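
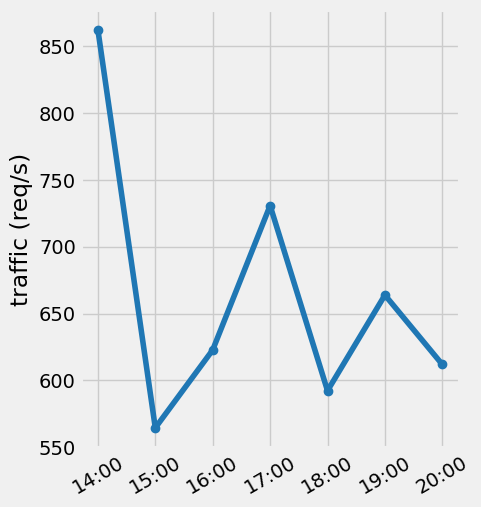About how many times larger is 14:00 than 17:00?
14:00 ≈ 850, 17:00 ≈ 725; 850/725 ≈ 1.17.

≈ 1.17×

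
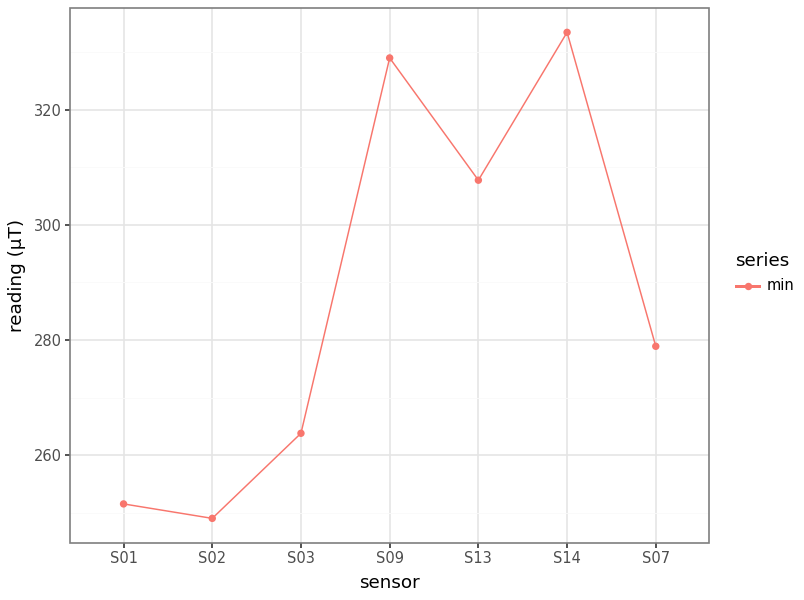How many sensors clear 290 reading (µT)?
Above 290: S09, S13, S14.

3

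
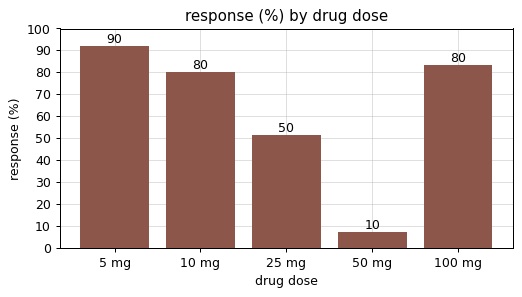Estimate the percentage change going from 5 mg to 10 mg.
5 mg ≈ 90, 10 mg ≈ 80; (80 − 90) / 90 ≈ -11.1%.

≈ -11.1%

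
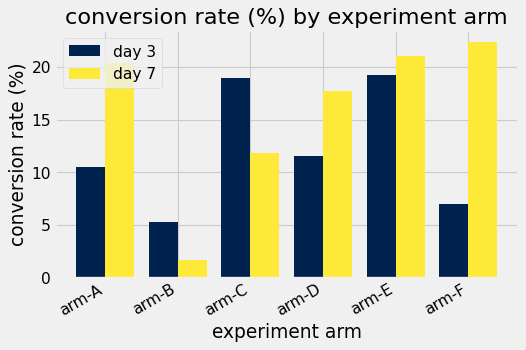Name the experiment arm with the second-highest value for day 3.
Top 3 for day 3: arm-E ≈ 20, arm-C ≈ 18, arm-D ≈ 12.

arm-C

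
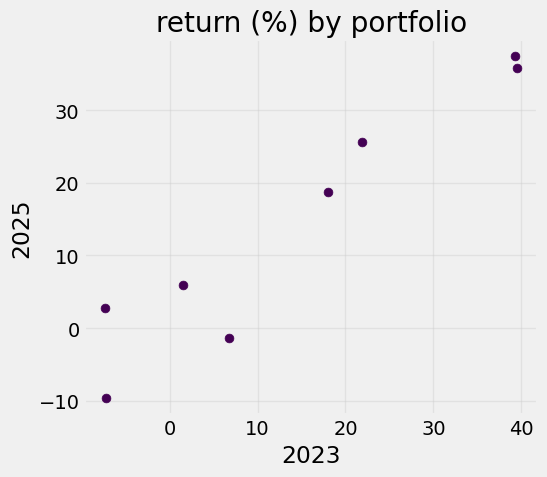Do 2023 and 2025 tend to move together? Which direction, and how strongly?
positive, strong

Points are positively correlated; strong (|r| ≈ 1.0).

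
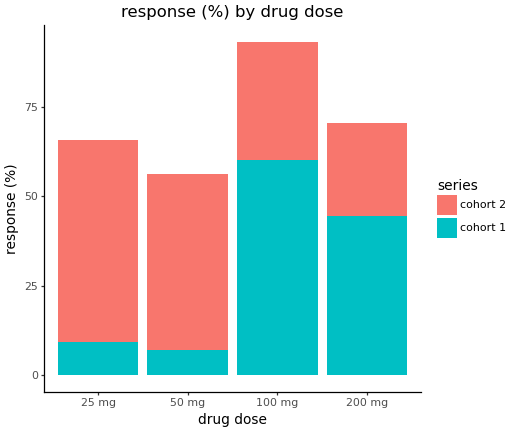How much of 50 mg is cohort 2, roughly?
≈ 50

cohort 2 top ≈ 60, bottom ≈ 10; segment ≈ 50.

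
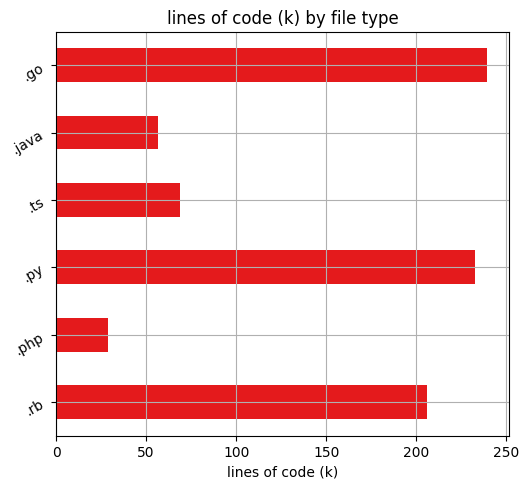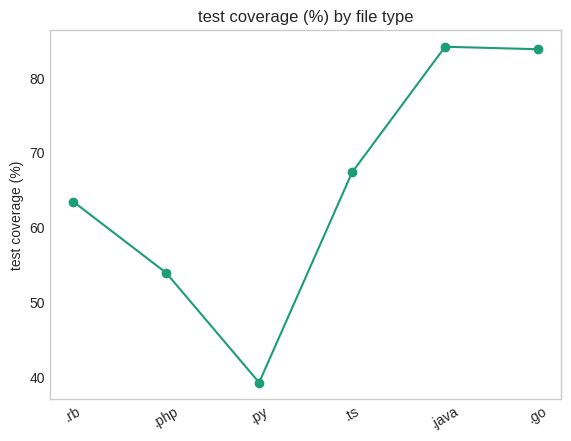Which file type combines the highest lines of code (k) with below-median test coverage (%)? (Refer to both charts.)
.py

Chart 2 median test coverage (%) ≈ 70; below-median file types: .rb, .php, .py. Among those, .py has the highest lines of code (k) (≈ 225).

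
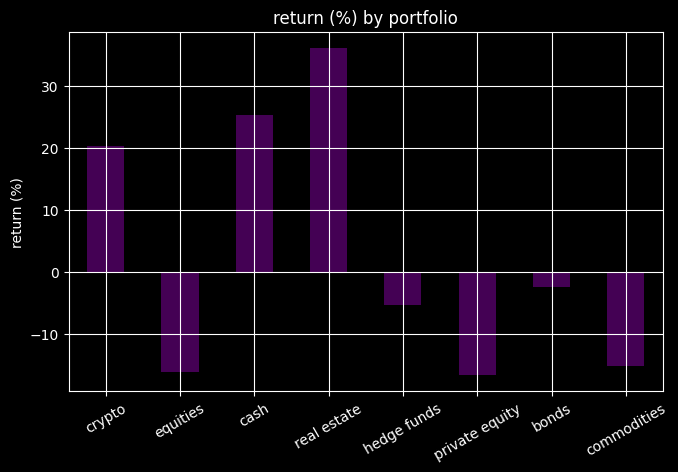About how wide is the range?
Max real estate ≈ 35, min private equity ≈ -15; range ≈ 50.

≈ 50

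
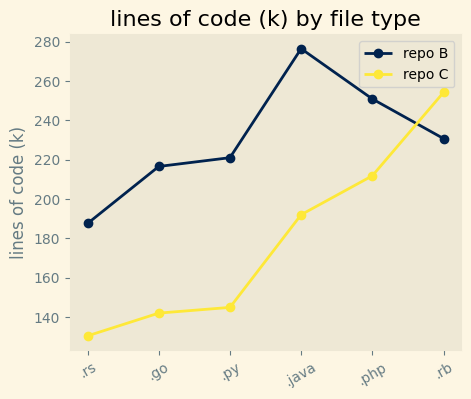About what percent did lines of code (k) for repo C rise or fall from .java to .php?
≈ +10%

.java ≈ 200, .php ≈ 220; (220 − 200) / 200 ≈ +10%.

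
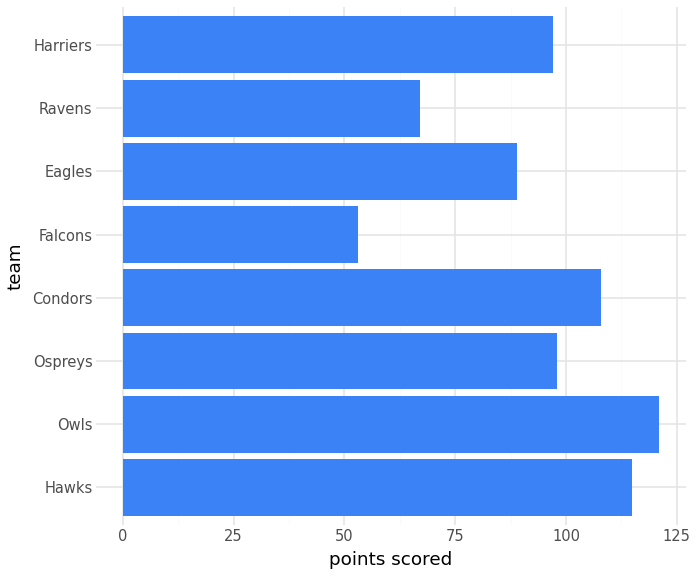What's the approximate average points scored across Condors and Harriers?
≈ 100

(100 + 100) / 2 ≈ 100.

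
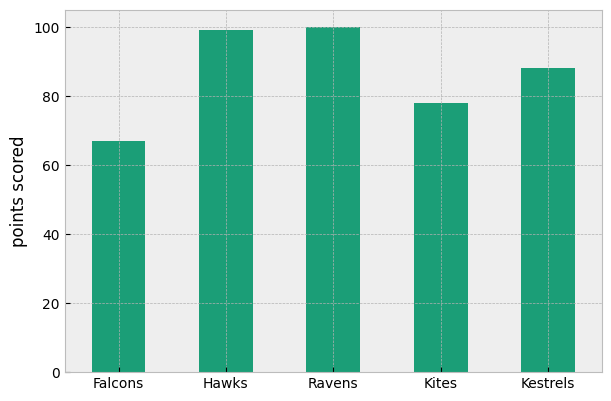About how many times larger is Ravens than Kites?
≈ 1.25×

Ravens ≈ 100, Kites ≈ 80; 100/80 ≈ 1.25.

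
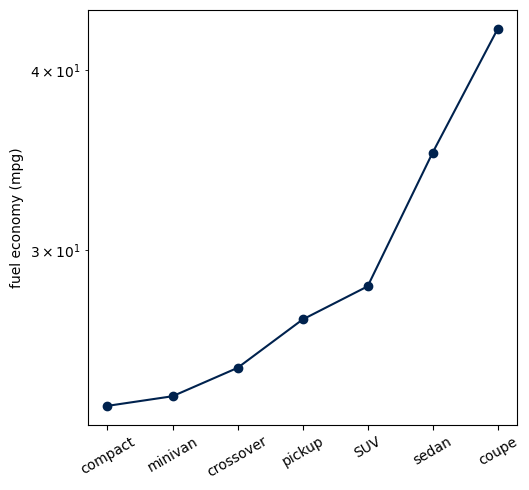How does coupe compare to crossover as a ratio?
≈ 1.75×

coupe ≈ 42, crossover ≈ 24; 42/24 ≈ 1.75.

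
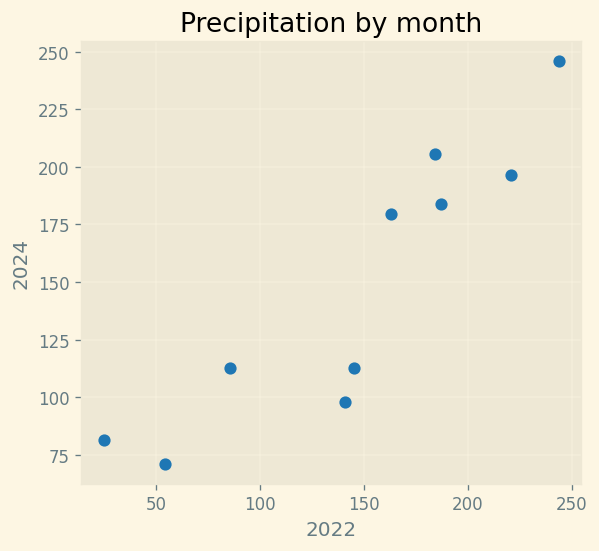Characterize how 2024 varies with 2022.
Points are positively correlated; strong (|r| ≈ 0.9).

positive, strong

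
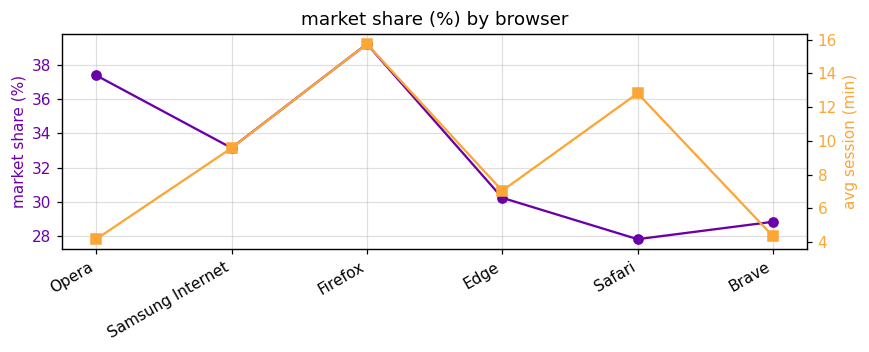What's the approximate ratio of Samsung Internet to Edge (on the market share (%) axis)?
≈ 1.1×

Samsung Internet ≈ 33, Edge ≈ 30; 33/30 ≈ 1.1.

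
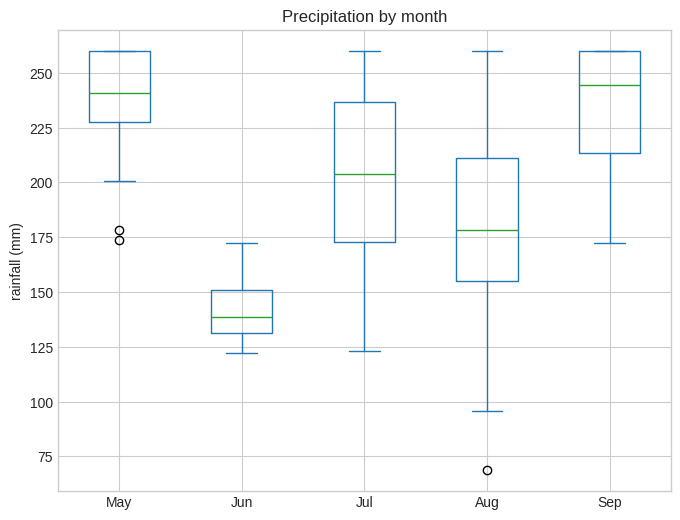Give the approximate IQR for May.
Q3 ≈ 260, Q1 ≈ 230; IQR ≈ 30.

≈ 30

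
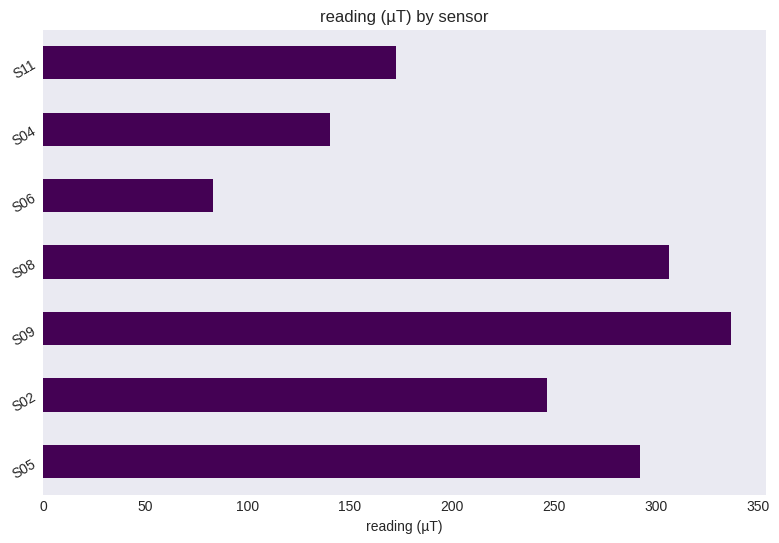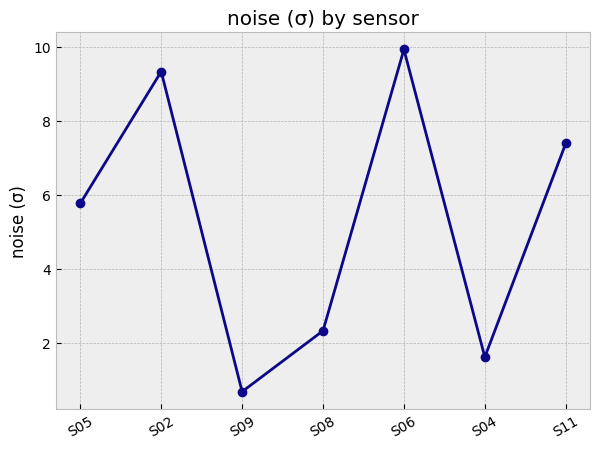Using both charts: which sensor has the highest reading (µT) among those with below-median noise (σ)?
Chart 2 median noise (σ) ≈ 6; below-median sensors: S09, S08, S04. Among those, S09 has the highest reading (µT) (≈ 350).

S09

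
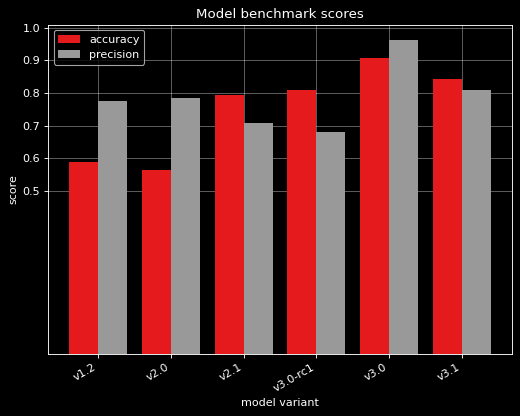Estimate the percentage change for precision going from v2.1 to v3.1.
≈ +14.3%

v2.1 ≈ 0.7, v3.1 ≈ 0.8; (0.8 − 0.7) / 0.7 ≈ +14.3%.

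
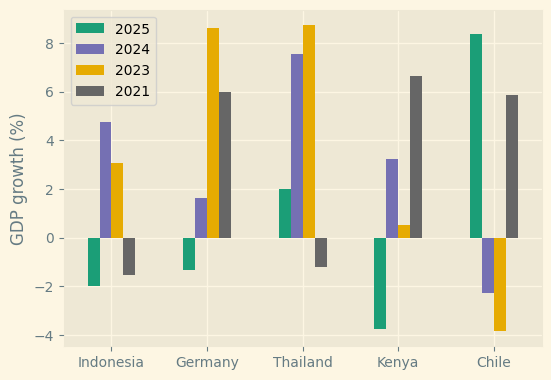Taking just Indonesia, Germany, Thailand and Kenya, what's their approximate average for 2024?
(4 + 2 + 8 + 4) / 4 ≈ 4.

≈ 4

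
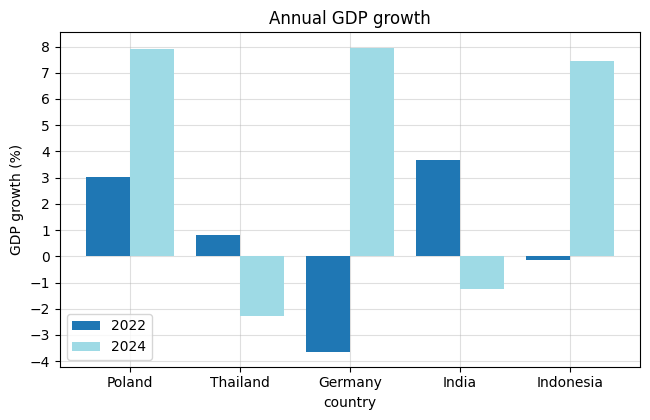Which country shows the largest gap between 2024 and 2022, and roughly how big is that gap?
Germany, ≈ 12 %

Germany: 2024 ≈ 8, 2022 ≈ -4 → gap ≈ 12. Next-largest (Indonesia) is only ≈ 7.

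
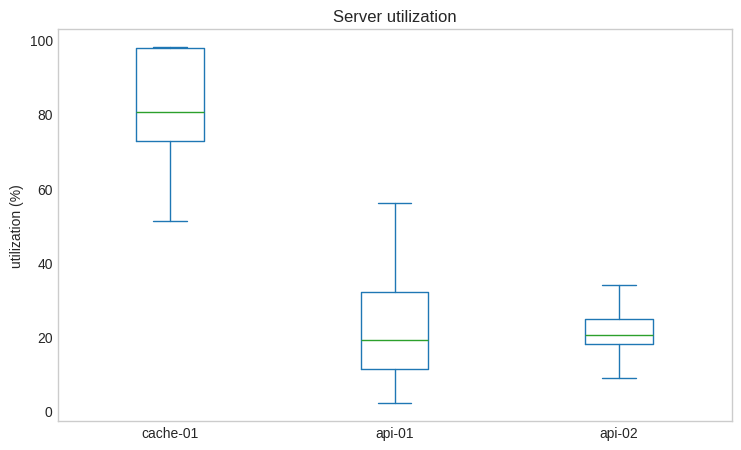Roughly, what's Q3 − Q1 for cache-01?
≈ 30

Q3 ≈ 100, Q1 ≈ 70; IQR ≈ 30.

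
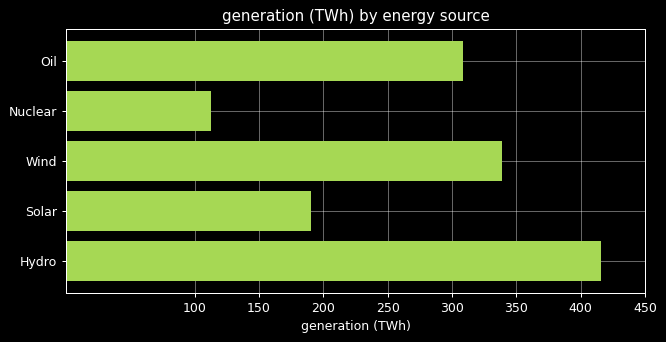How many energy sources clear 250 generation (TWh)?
3

Above 250: Oil, Wind, Hydro.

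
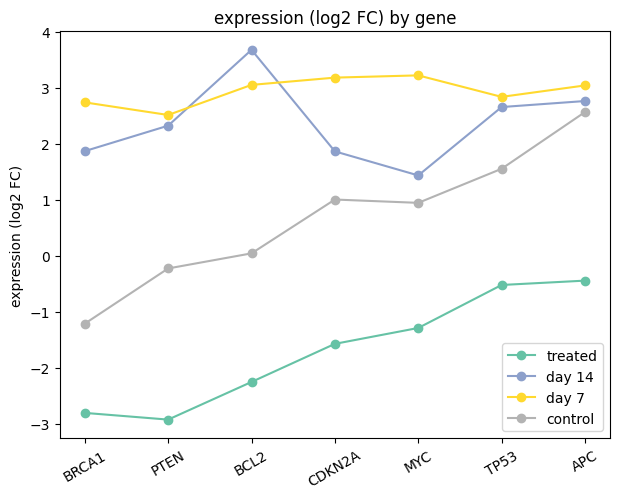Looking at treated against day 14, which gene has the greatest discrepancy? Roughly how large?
BCL2, ≈ 6 log2 FC

BCL2: treated ≈ -2, day 14 ≈ 4 → gap ≈ 6. Next-largest (PTEN) is only ≈ 5.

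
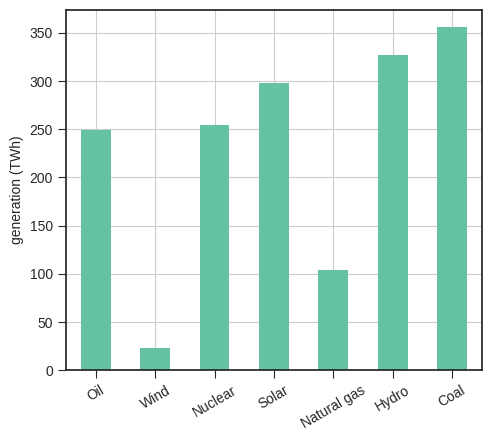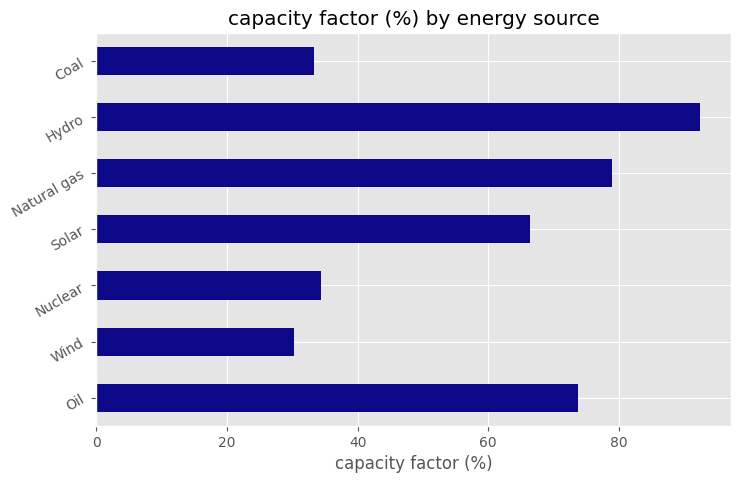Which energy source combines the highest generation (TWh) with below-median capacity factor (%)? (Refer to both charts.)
Chart 2 median capacity factor (%) ≈ 70; below-median energy sources: Wind, Nuclear, Coal. Among those, Coal has the highest generation (TWh) (≈ 350).

Coal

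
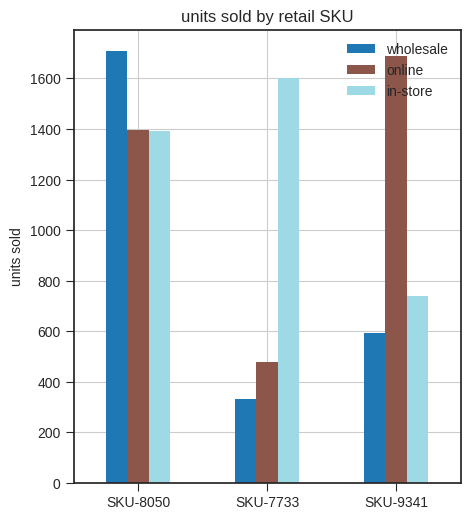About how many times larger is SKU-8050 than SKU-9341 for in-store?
SKU-8050 ≈ 1400, SKU-9341 ≈ 800; 1400/800 ≈ 1.75.

≈ 1.75×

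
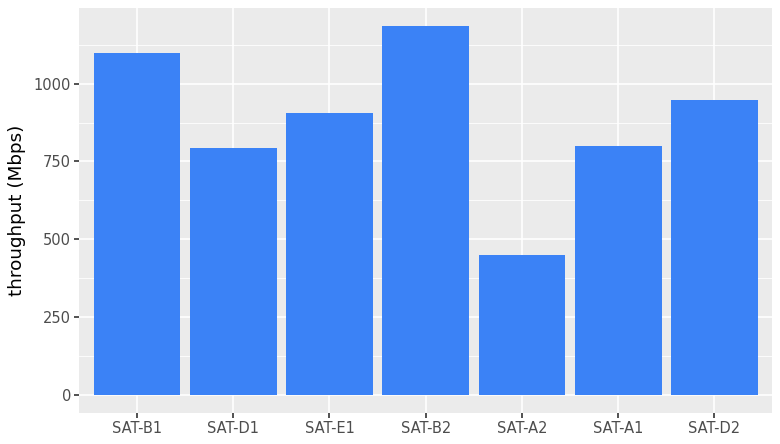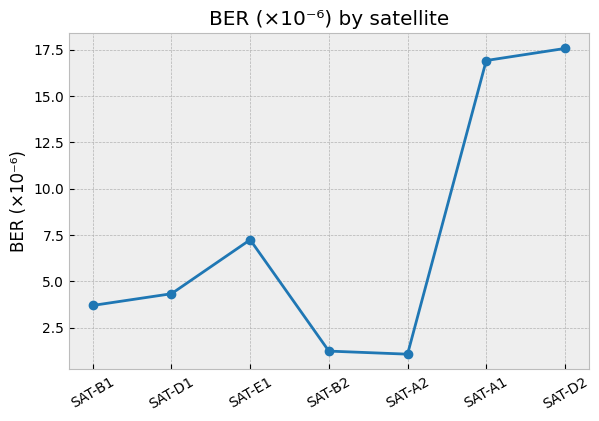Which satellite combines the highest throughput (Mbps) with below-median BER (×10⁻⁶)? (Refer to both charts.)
Chart 2 median BER (×10⁻⁶) ≈ 4; below-median satellites: SAT-B1, SAT-B2, SAT-A2. Among those, SAT-B2 has the highest throughput (Mbps) (≈ 1200).

SAT-B2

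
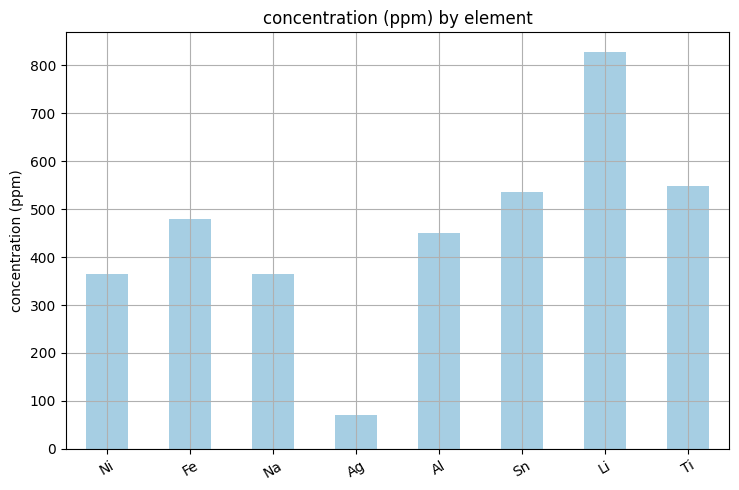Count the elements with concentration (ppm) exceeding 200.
7

Above 200: Ni, Fe, Na, Al, Sn, Li, Ti.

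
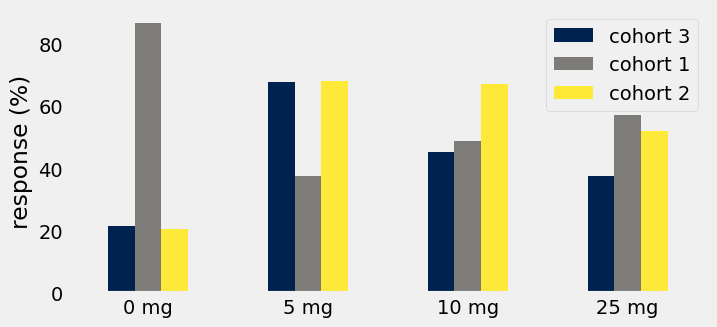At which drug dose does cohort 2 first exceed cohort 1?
0 mg: cohort 2 ≈ 20 vs cohort 1 ≈ 90 (not yet); 5 mg: cohort 2 ≈ 70 vs cohort 1 ≈ 40 (first crossover).

5 mg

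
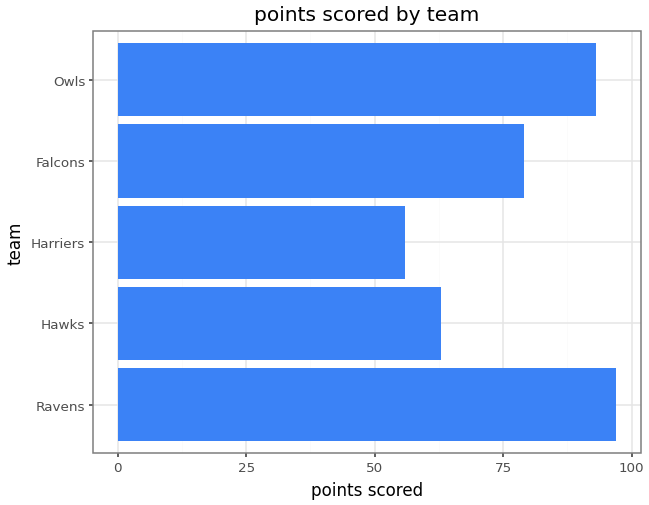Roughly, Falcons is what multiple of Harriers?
≈ 1.33×

Falcons ≈ 80, Harriers ≈ 60; 80/60 ≈ 1.33.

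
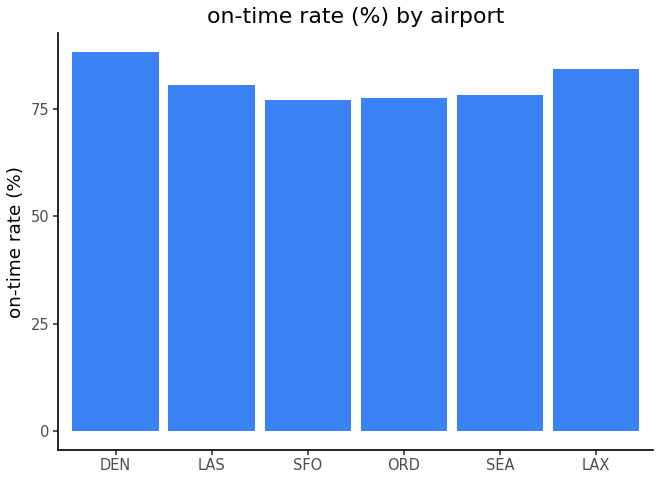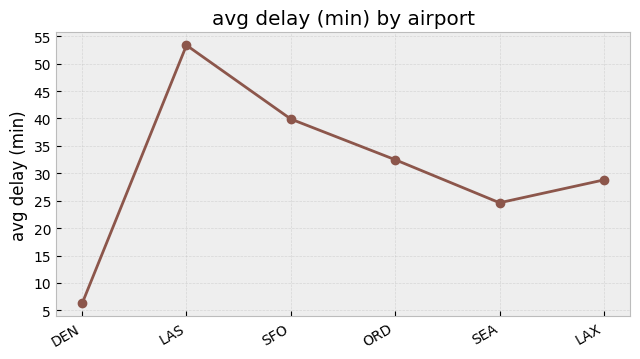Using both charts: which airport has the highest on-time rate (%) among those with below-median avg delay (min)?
Chart 2 median avg delay (min) ≈ 30; below-median airports: DEN, SEA, LAX. Among those, DEN has the highest on-time rate (%) (≈ 90).

DEN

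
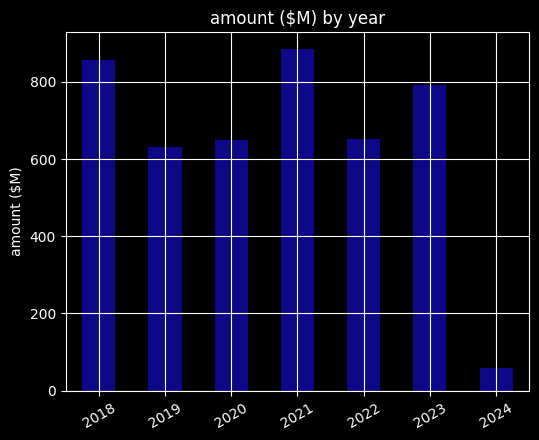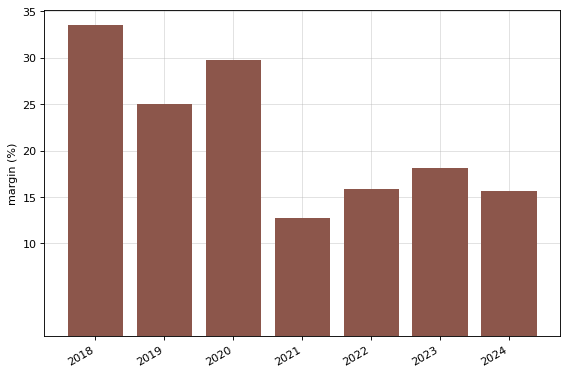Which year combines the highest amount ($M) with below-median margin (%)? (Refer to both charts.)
Chart 2 median margin (%) ≈ 20; below-median years: 2021, 2022, 2024. Among those, 2021 has the highest amount ($M) (≈ 900).

2021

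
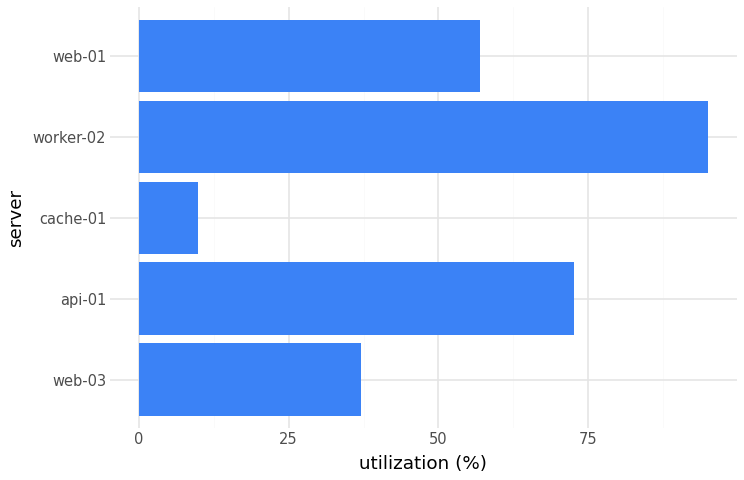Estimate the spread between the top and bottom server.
Max worker-02 ≈ 90, min cache-01 ≈ 10; range ≈ 80.

≈ 80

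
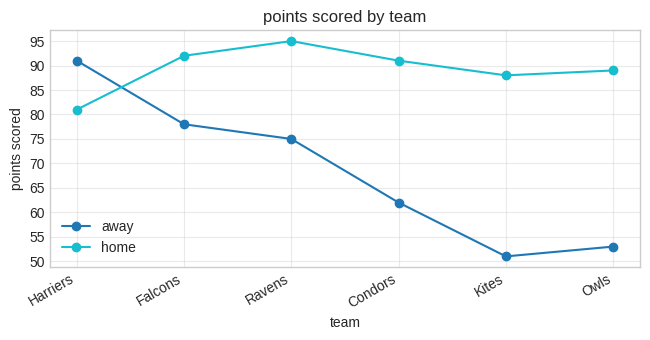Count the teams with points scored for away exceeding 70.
3

Above 70: Harriers, Falcons, Ravens.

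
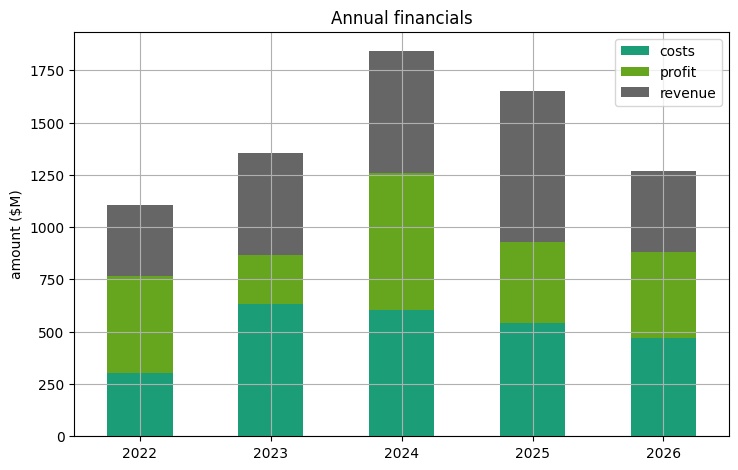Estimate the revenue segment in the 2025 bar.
revenue top ≈ 1600, bottom ≈ 1000; segment ≈ 600.

≈ 600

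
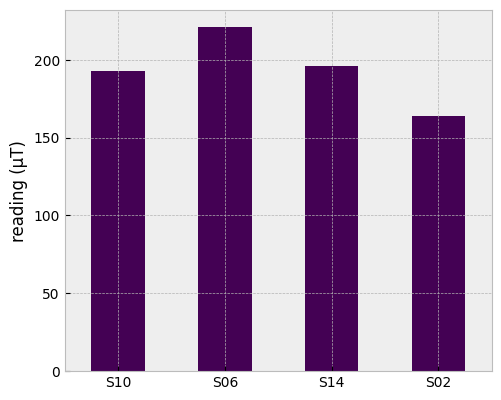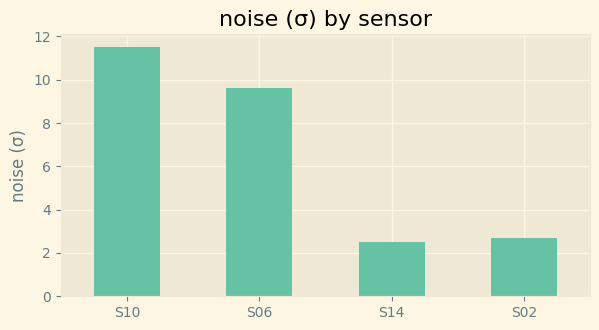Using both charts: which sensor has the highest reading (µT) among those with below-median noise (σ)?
S14

Chart 2 median noise (σ) ≈ 6; below-median sensors: S14, S02. Among those, S14 has the highest reading (µT) (≈ 200).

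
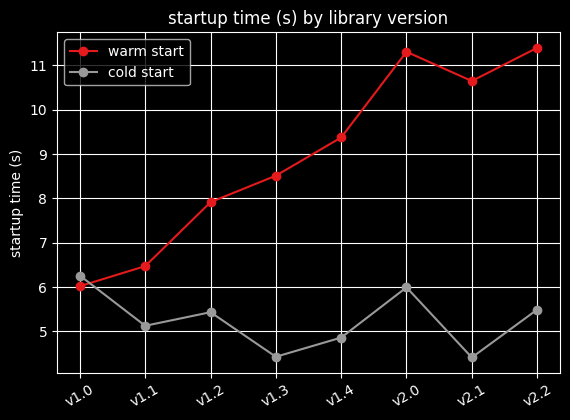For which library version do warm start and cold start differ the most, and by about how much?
v2.1, ≈ 7 s

v2.1: warm start ≈ 11, cold start ≈ 4 → gap ≈ 7. Next-largest (v2.2) is only ≈ 6.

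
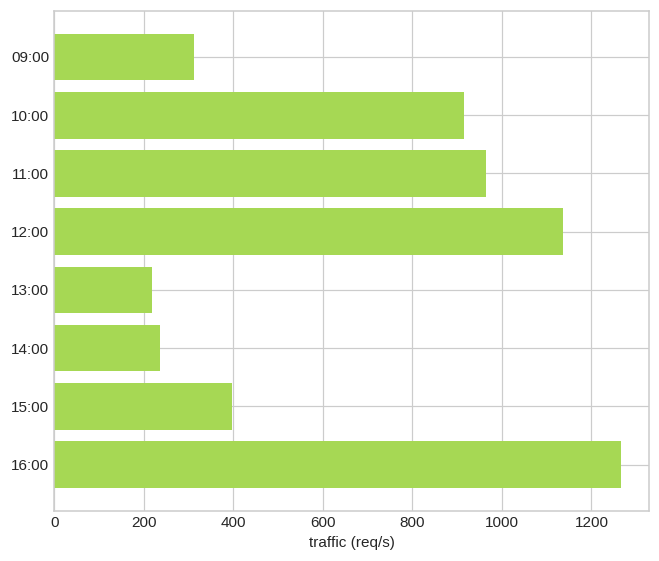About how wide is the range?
Max 16:00 ≈ 1200, min 13:00 ≈ 200; range ≈ 1000.

≈ 1000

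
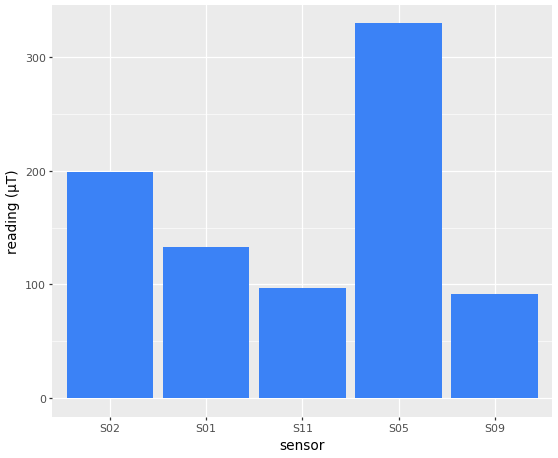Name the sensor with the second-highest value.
Top 3: S05 ≈ 350, S02 ≈ 200, S01 ≈ 150.

S02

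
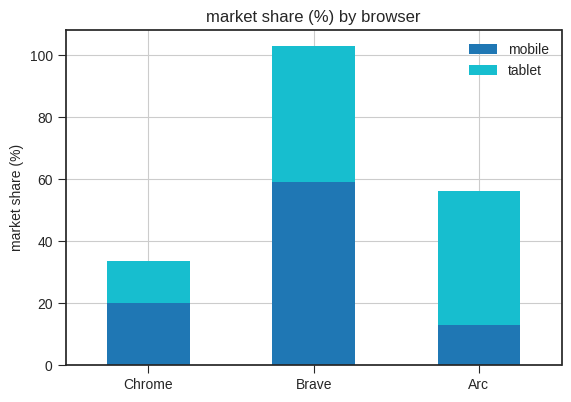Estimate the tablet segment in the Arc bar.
tablet top ≈ 60, bottom ≈ 10; segment ≈ 50.

≈ 50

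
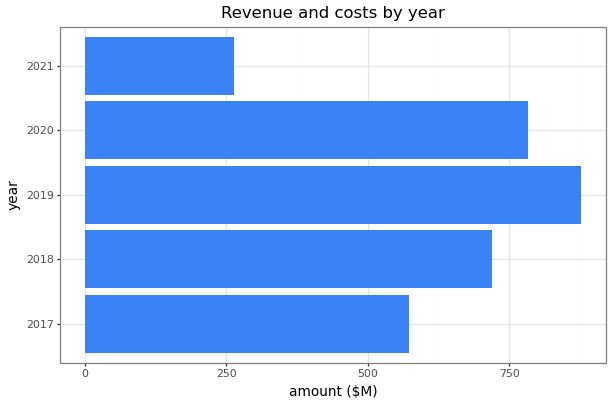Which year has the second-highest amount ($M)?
2020

Top 3: 2019 ≈ 900, 2020 ≈ 800, 2018 ≈ 700.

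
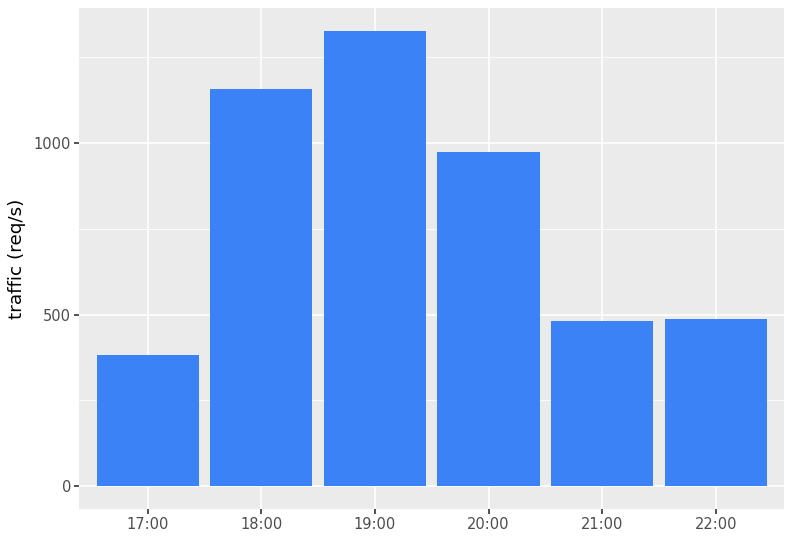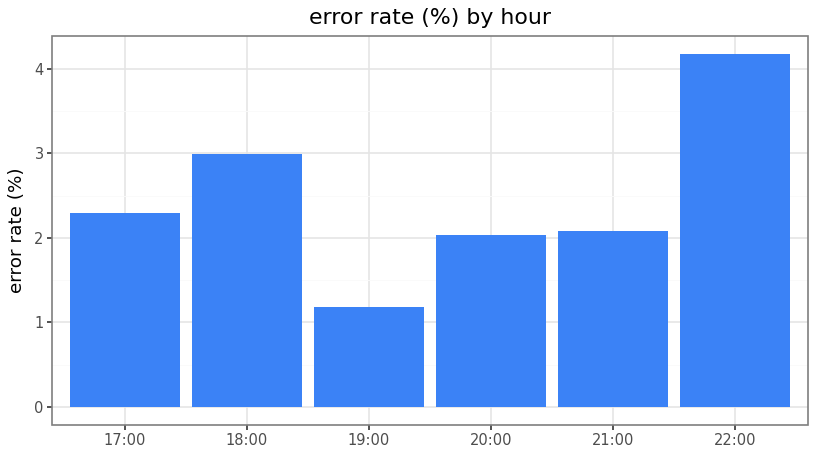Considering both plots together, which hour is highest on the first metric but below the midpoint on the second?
Chart 2 median error rate (%) ≈ 2; below-median hours: 19:00, 20:00, 21:00. Among those, 19:00 has the highest traffic (req/s) (≈ 1400).

19:00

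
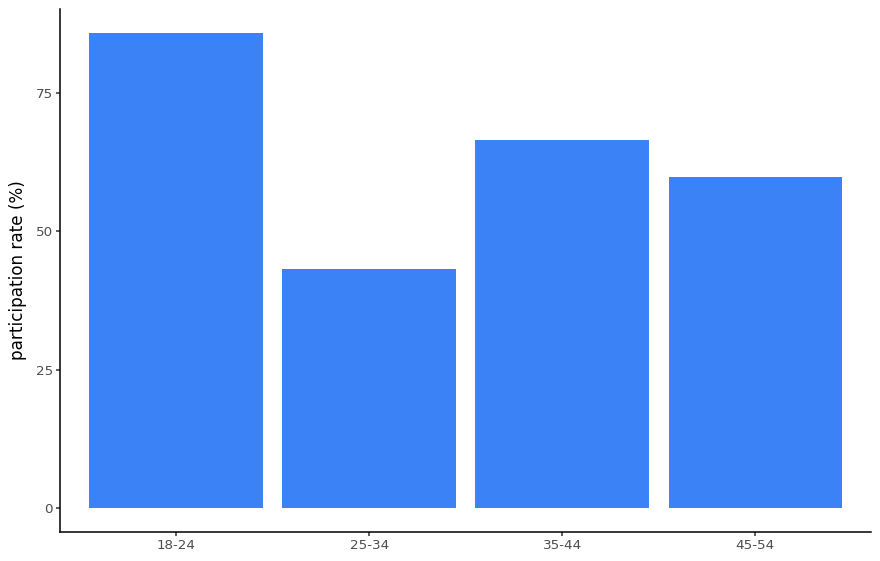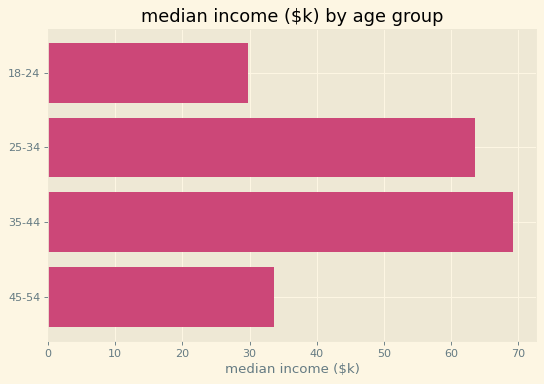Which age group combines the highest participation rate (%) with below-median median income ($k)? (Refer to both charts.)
Chart 2 median median income ($k) ≈ 50; below-median age groups: 18-24, 45-54. Among those, 18-24 has the highest participation rate (%) (≈ 90).

18-24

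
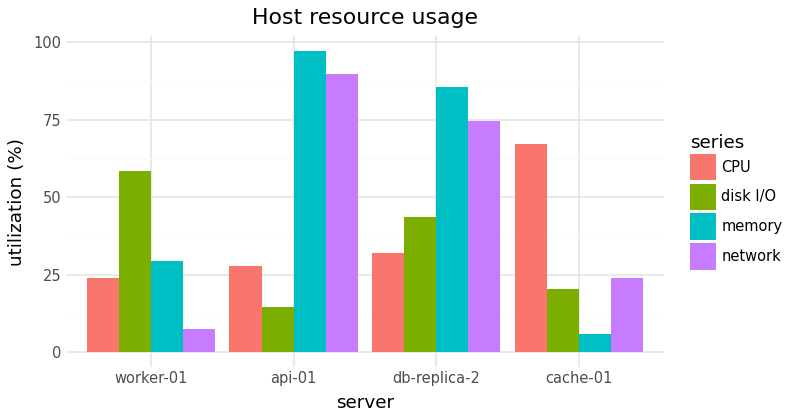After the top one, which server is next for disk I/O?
db-replica-2

Top 3 for disk I/O: worker-01 ≈ 60, db-replica-2 ≈ 40, cache-01 ≈ 20.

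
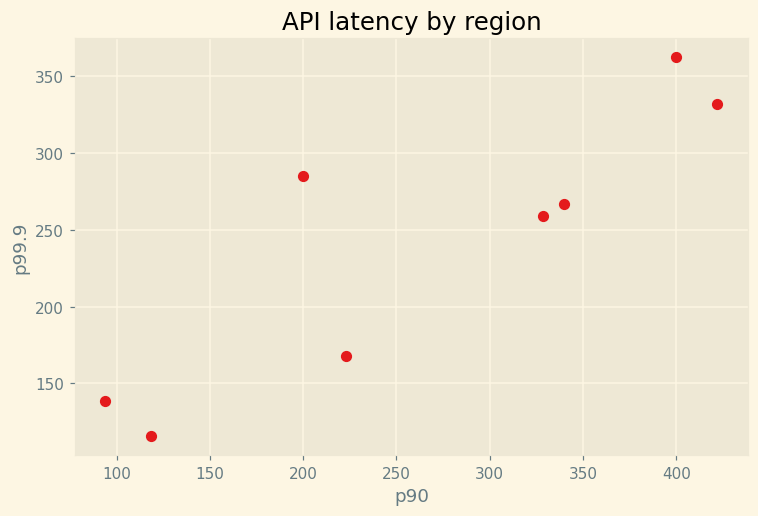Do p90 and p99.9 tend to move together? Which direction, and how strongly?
positive, strong

Points are positively correlated; strong (|r| ≈ 0.9).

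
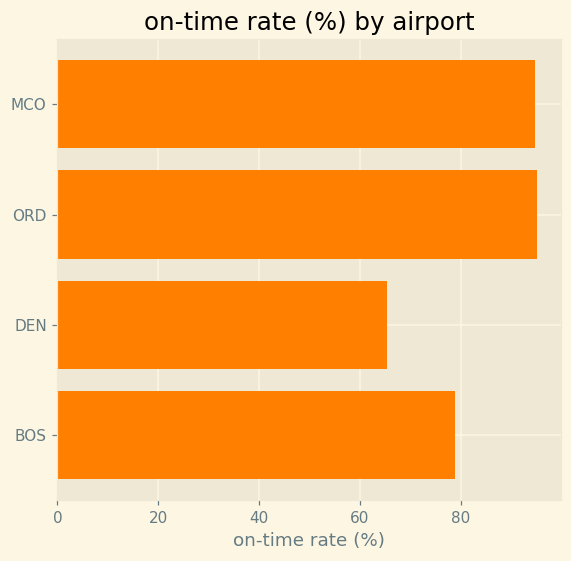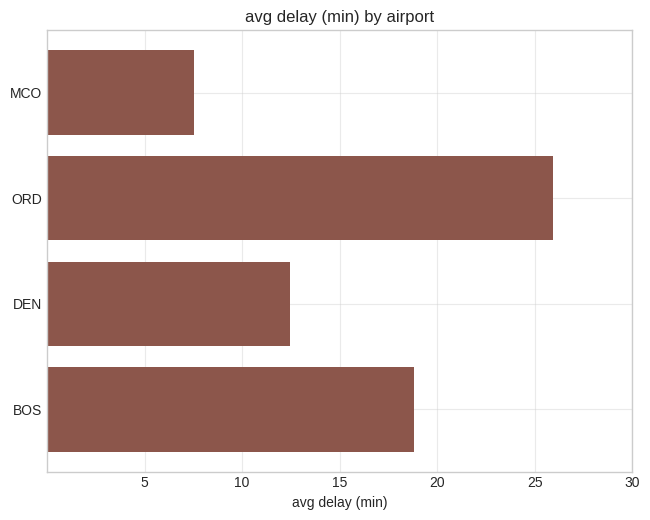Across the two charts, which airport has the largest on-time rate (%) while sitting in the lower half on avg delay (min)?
Chart 2 median avg delay (min) ≈ 15; below-median airports: MCO, DEN. Among those, MCO has the highest on-time rate (%) (≈ 90).

MCO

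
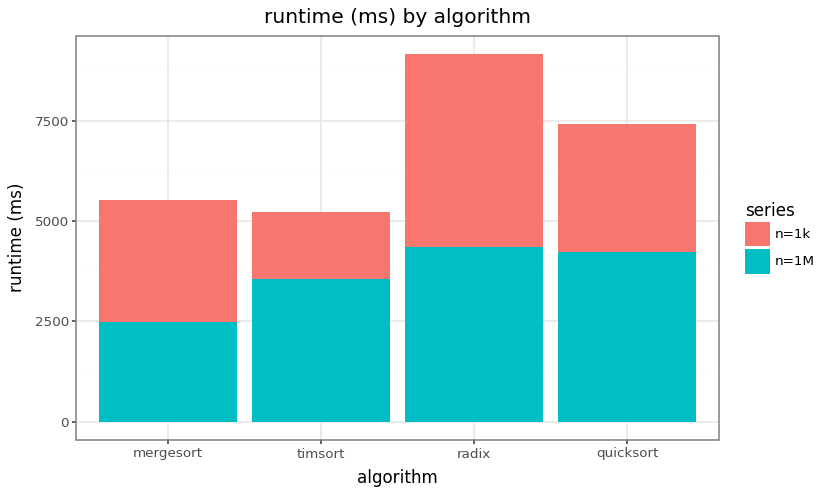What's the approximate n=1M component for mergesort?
≈ 2000

n=1M top ≈ 2000, bottom ≈ 0; segment ≈ 2000.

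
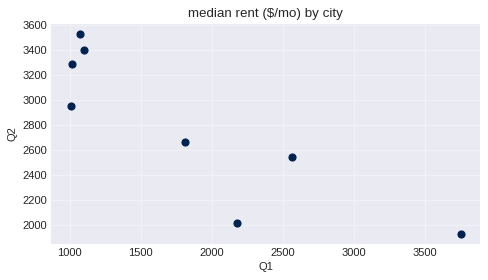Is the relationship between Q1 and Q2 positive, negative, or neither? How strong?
Points are negatively correlated; strong (|r| ≈ 0.9).

negative, strong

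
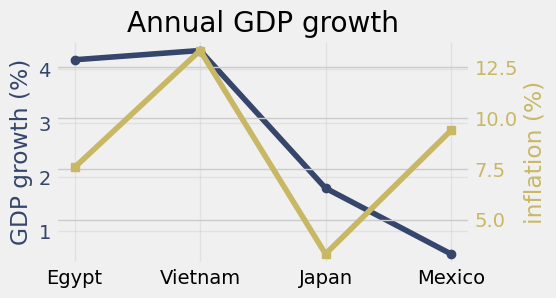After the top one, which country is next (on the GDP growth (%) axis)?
Egypt

Top 3 (on the GDP growth (%) axis): Vietnam ≈ 4.5, Egypt ≈ 4.0, Japan ≈ 2.0.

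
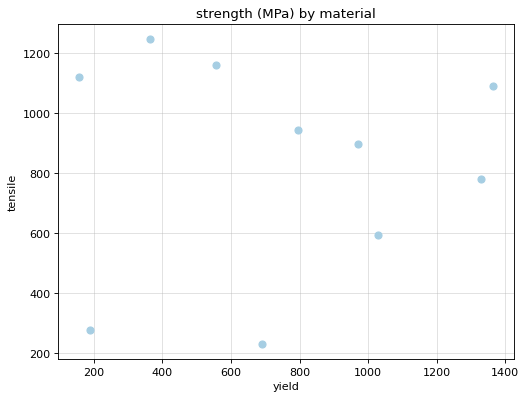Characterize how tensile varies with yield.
no clear correlation

Points are roughly uncorrelated; weak (|r| ≈ 0.0).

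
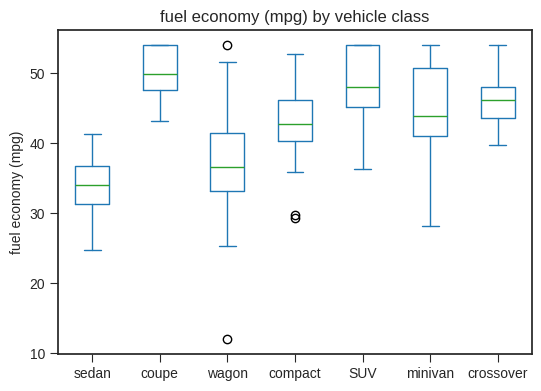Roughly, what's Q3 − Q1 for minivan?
Q3 ≈ 50, Q1 ≈ 40; IQR ≈ 10.

≈ 10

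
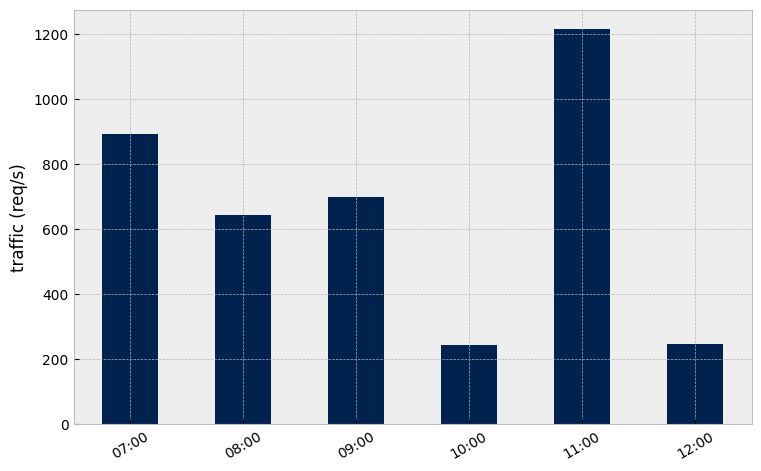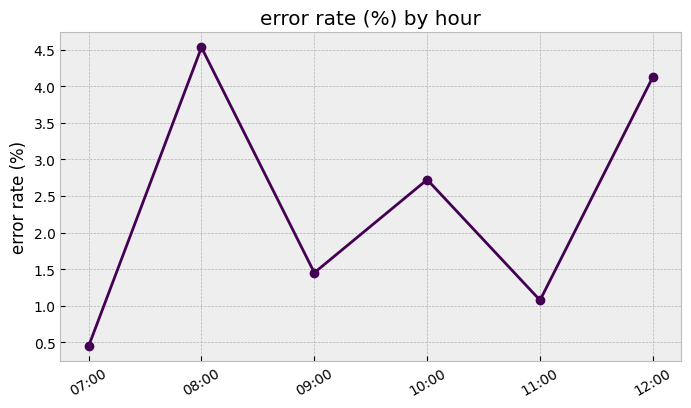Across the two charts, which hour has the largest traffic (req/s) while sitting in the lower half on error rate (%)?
Chart 2 median error rate (%) ≈ 2; below-median hours: 07:00, 09:00, 11:00. Among those, 11:00 has the highest traffic (req/s) (≈ 1200).

11:00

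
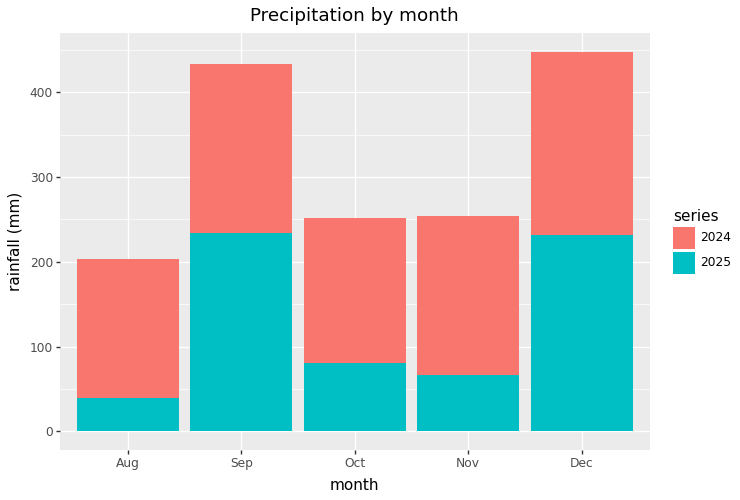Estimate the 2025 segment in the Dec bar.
2025 top ≈ 250, bottom ≈ 0; segment ≈ 250.

≈ 250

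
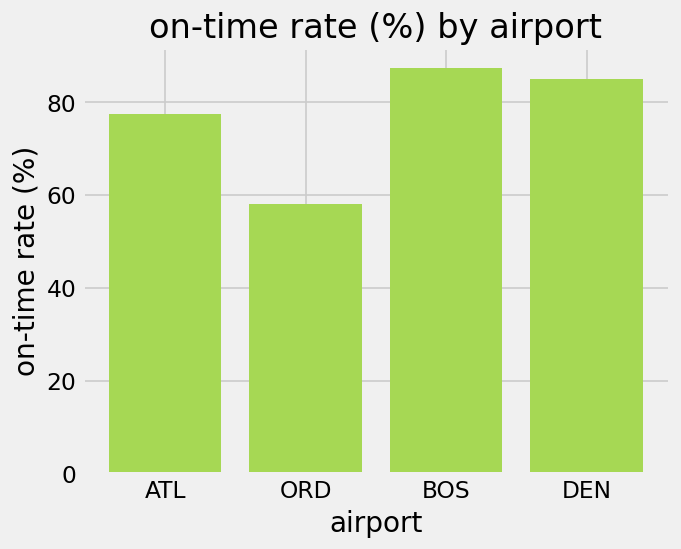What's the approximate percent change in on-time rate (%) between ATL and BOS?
≈ +12.5%

ATL ≈ 80, BOS ≈ 90; (90 − 80) / 80 ≈ +12.5%.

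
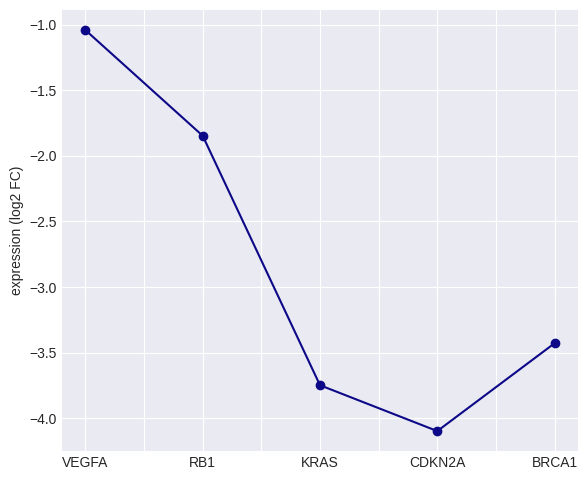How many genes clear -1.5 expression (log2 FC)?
Above -1.5: VEGFA.

1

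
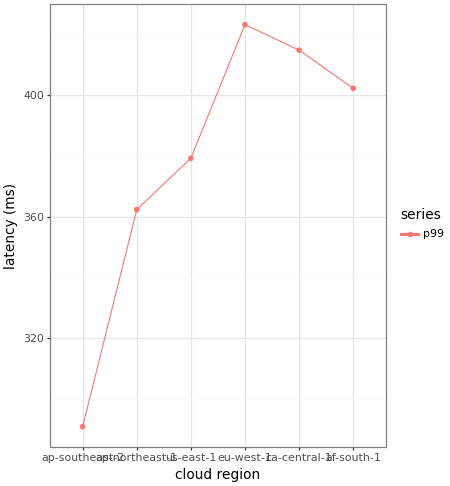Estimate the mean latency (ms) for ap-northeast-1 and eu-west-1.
≈ 390

(360 + 420) / 2 ≈ 390.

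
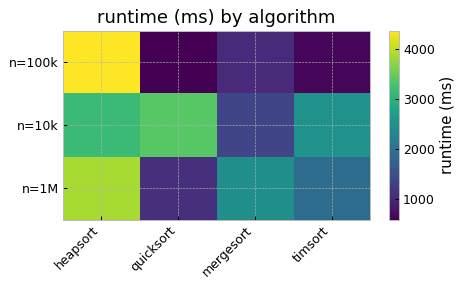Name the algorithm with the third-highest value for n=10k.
timsort

Top 4 for n=10k: quicksort ≈ 3500, heapsort ≈ 3000, timsort ≈ 2500, mergesort ≈ 1500.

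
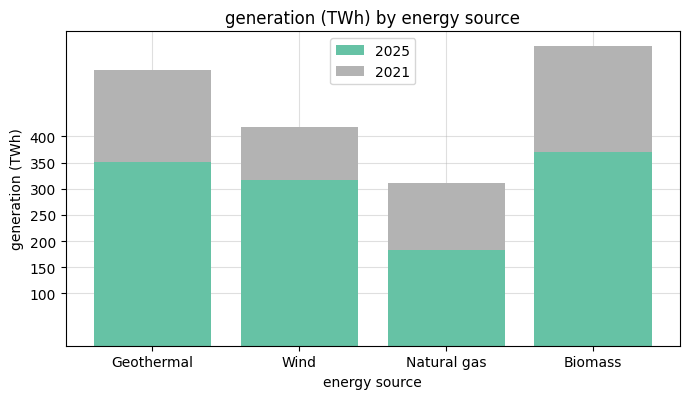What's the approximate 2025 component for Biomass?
≈ 350

2025 top ≈ 350, bottom ≈ 0; segment ≈ 350.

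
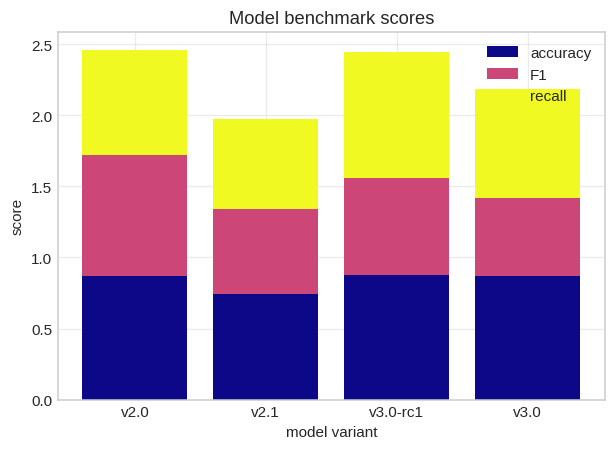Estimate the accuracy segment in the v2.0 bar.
≈ 1.0

accuracy top ≈ 1.0, bottom ≈ 0.0; segment ≈ 1.0.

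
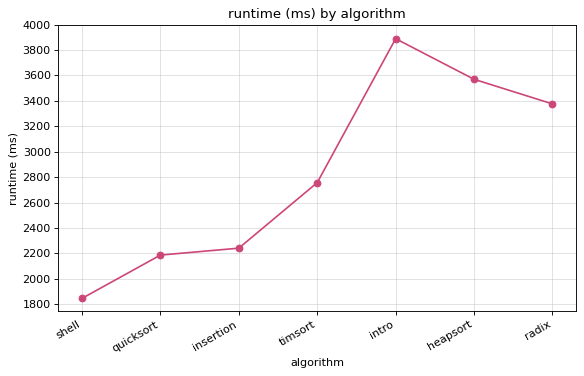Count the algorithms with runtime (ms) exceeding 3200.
Above 3200: intro, heapsort, radix.

3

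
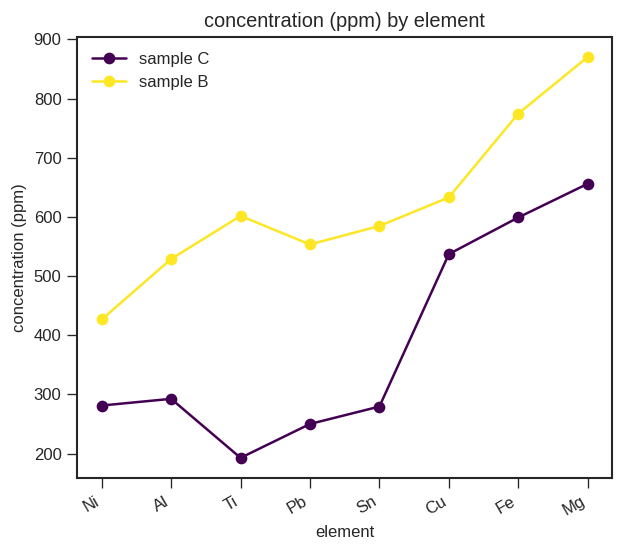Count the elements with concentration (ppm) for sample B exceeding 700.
2

Above 700: Fe, Mg.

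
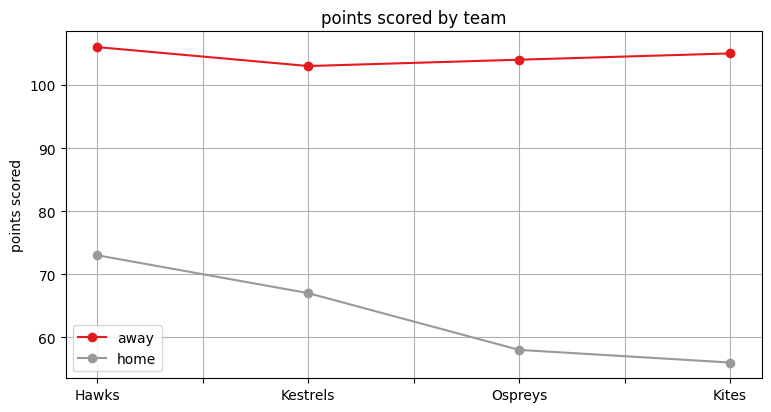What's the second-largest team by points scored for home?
Kestrels

Top 3 for home: Hawks ≈ 75, Kestrels ≈ 65, Ospreys ≈ 60.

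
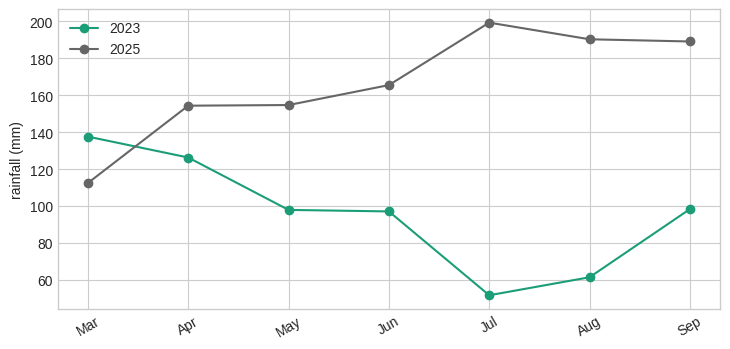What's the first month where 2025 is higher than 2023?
Apr

Mar: 2025 ≈ 120 vs 2023 ≈ 140 (not yet); Apr: 2025 ≈ 160 vs 2023 ≈ 120 (first crossover).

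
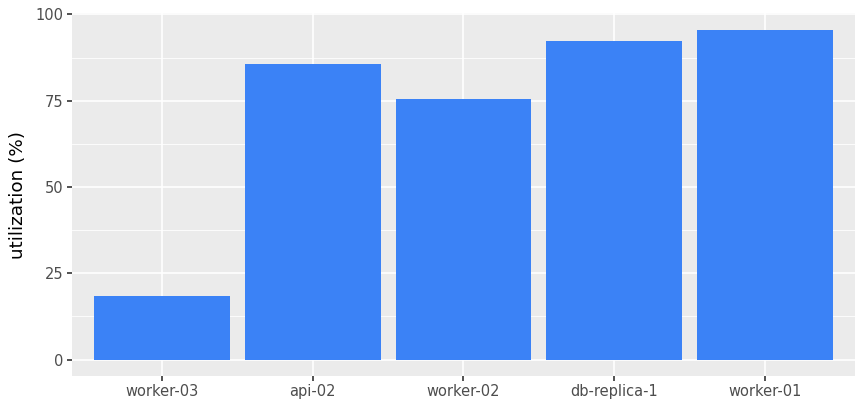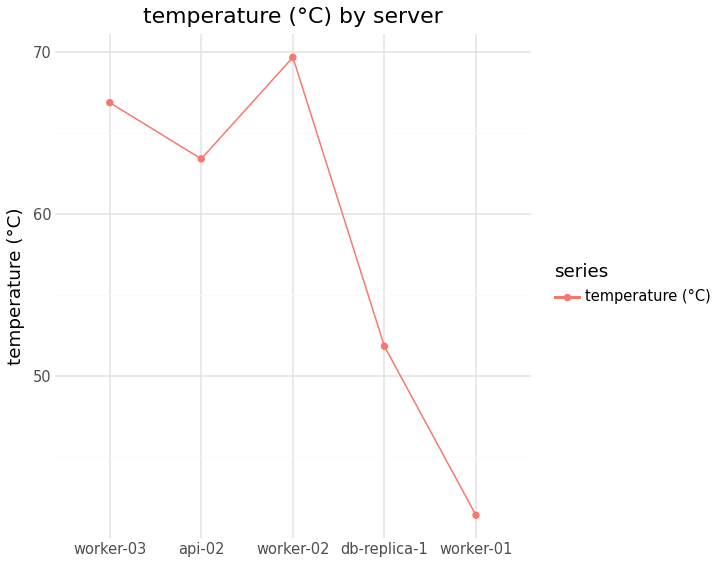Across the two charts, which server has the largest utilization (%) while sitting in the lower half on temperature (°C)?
Chart 2 median temperature (°C) ≈ 60; below-median servers: db-replica-1, worker-01. Among those, worker-01 has the highest utilization (%) (≈ 100).

worker-01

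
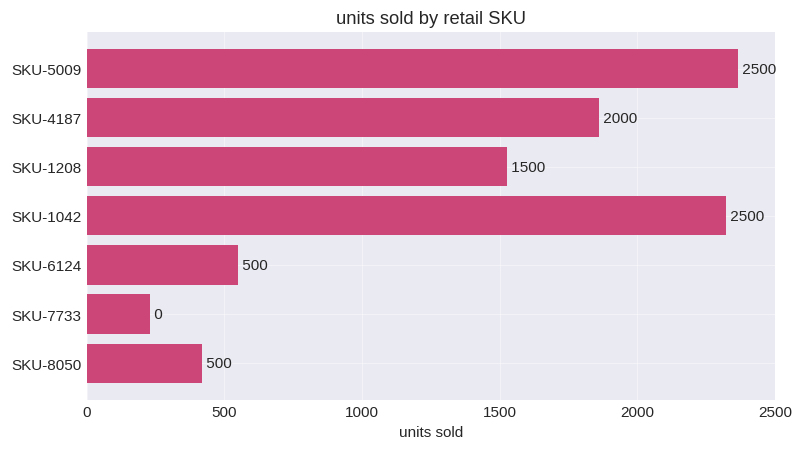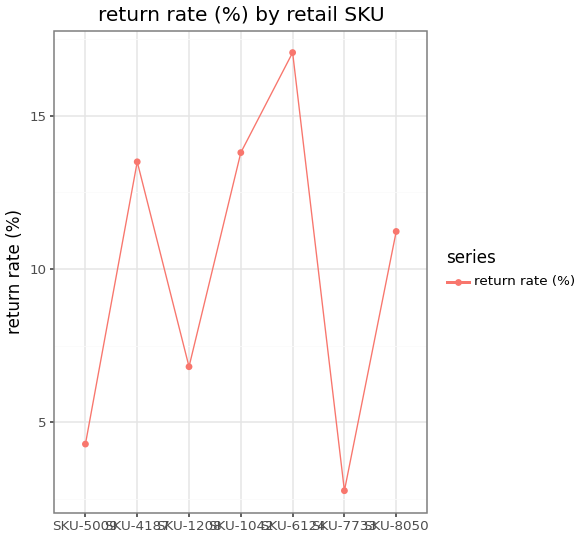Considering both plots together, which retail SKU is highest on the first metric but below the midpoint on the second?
SKU-5009

Chart 2 median return rate (%) ≈ 12; below-median retail SKUs: SKU-5009, SKU-1208, SKU-7733. Among those, SKU-5009 has the highest units sold (≈ 2500).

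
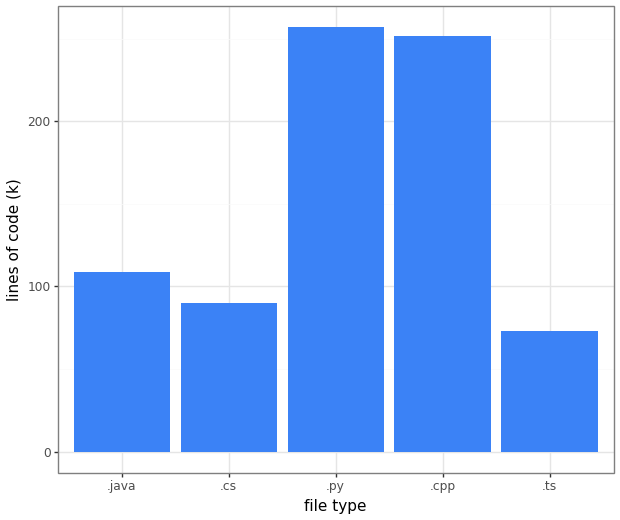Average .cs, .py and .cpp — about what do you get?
(100 + 250 + 250) / 3 ≈ 200.

≈ 200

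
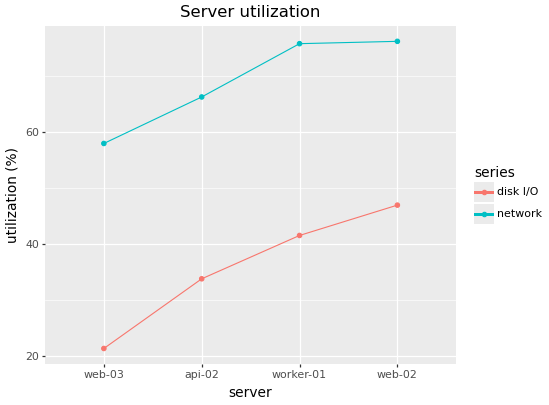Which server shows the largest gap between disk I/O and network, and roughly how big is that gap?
web-03: disk I/O ≈ 20, network ≈ 60 → gap ≈ 40. Next-largest (worker-01) is only ≈ 35.

web-03, ≈ 40 %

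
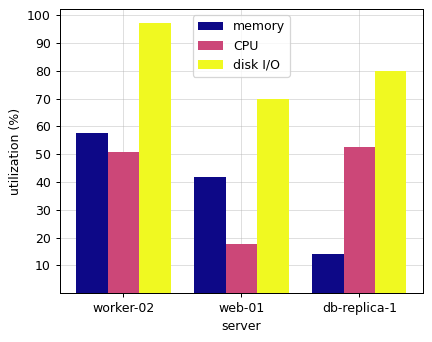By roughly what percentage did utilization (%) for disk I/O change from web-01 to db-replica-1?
web-01 ≈ 70, db-replica-1 ≈ 80; (80 − 70) / 70 ≈ +14.3%.

≈ +14.3%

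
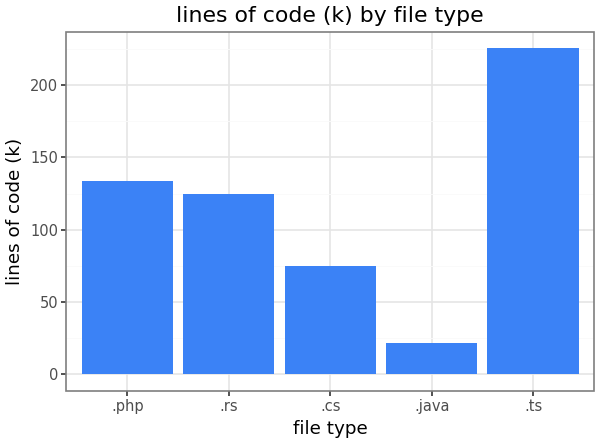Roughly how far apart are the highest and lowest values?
Max .ts ≈ 220, min .java ≈ 20; range ≈ 200.

≈ 200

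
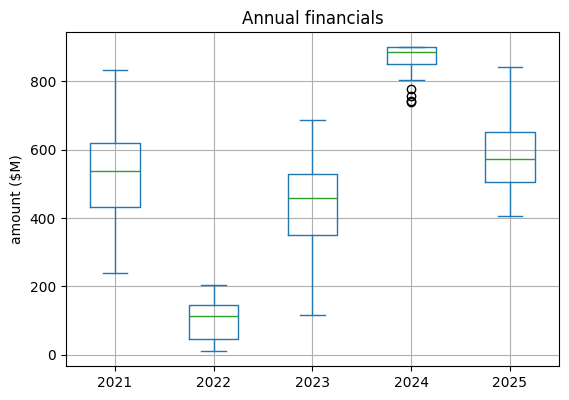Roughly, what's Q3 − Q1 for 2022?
Q3 ≈ 100, Q1 ≈ 0; IQR ≈ 100.

≈ 100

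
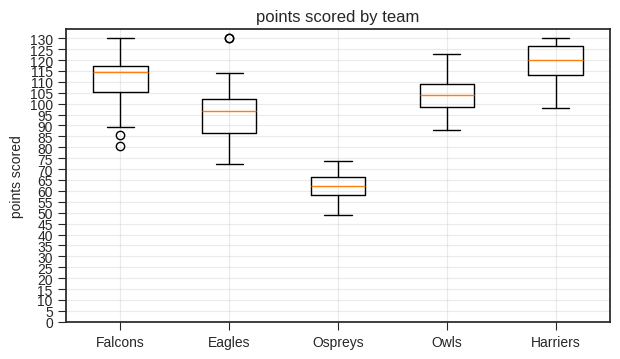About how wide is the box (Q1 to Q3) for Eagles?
Q3 ≈ 100, Q1 ≈ 85; IQR ≈ 15.

≈ 15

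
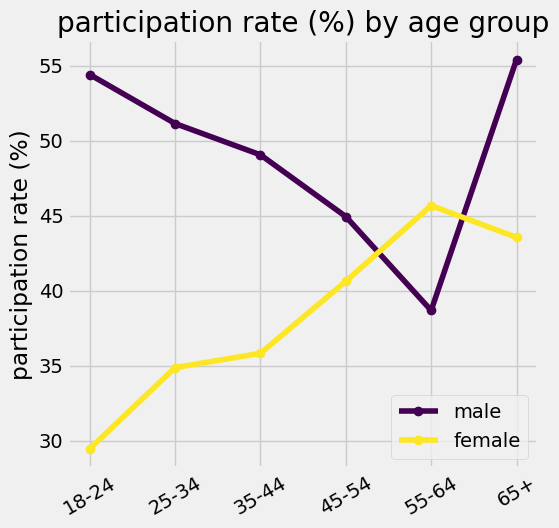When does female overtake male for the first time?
55-64

45-54: female ≈ 40 vs male ≈ 45 (not yet); 55-64: female ≈ 45 vs male ≈ 40 (first crossover).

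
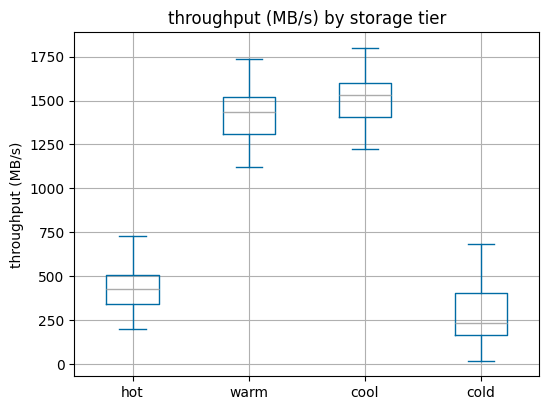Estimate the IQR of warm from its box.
≈ 200

Q3 ≈ 1600, Q1 ≈ 1400; IQR ≈ 200.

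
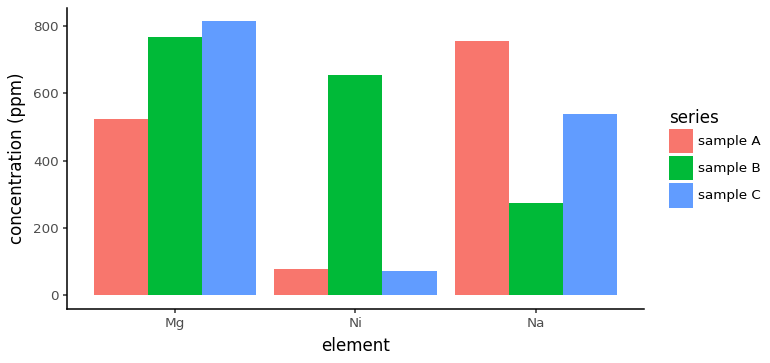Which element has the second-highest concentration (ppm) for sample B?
Ni

Top 3 for sample B: Mg ≈ 800, Ni ≈ 700, Na ≈ 300.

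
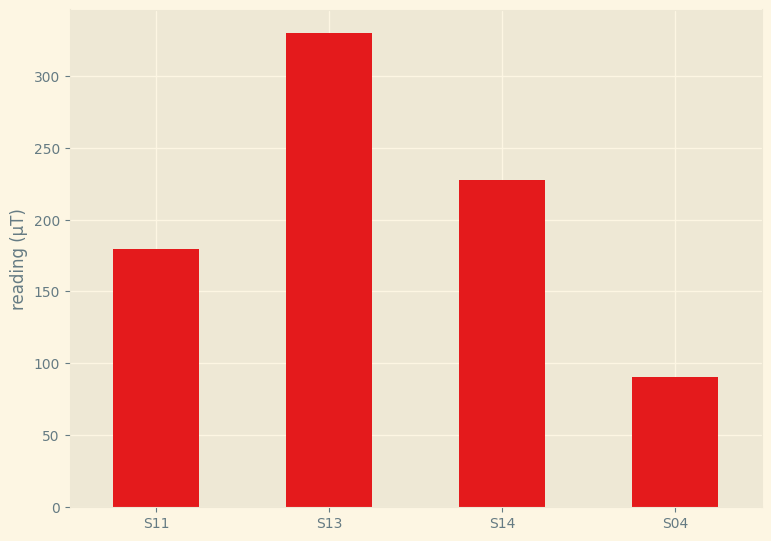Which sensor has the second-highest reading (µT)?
S14

Top 3: S13 ≈ 350, S14 ≈ 250, S11 ≈ 200.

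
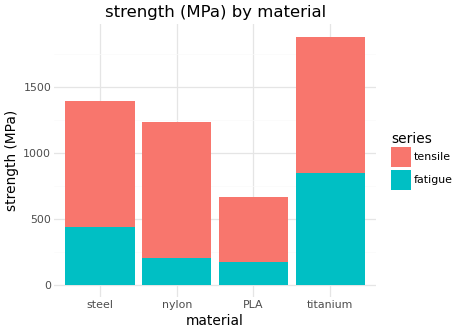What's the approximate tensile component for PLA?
tensile top ≈ 600, bottom ≈ 200; segment ≈ 400.

≈ 400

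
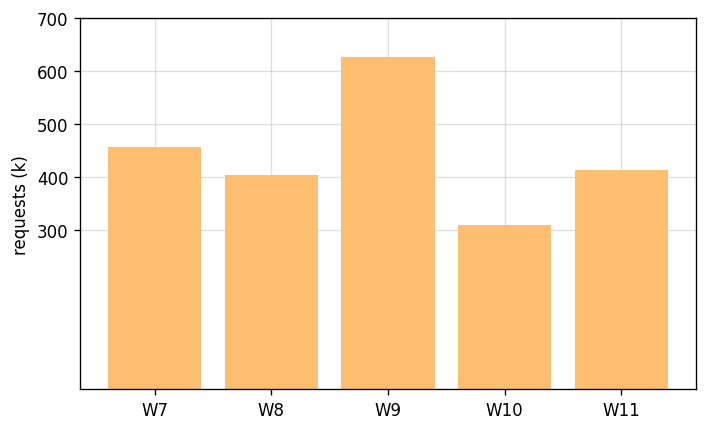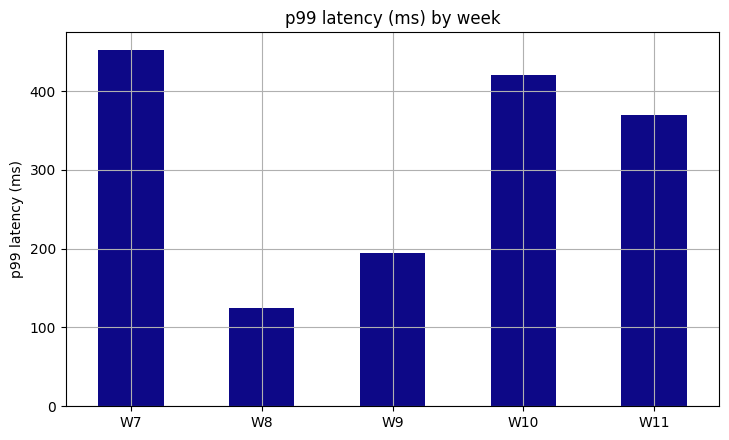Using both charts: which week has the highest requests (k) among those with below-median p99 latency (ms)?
Chart 2 median p99 latency (ms) ≈ 350; below-median weeks: W8, W9. Among those, W9 has the highest requests (k) (≈ 600).

W9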